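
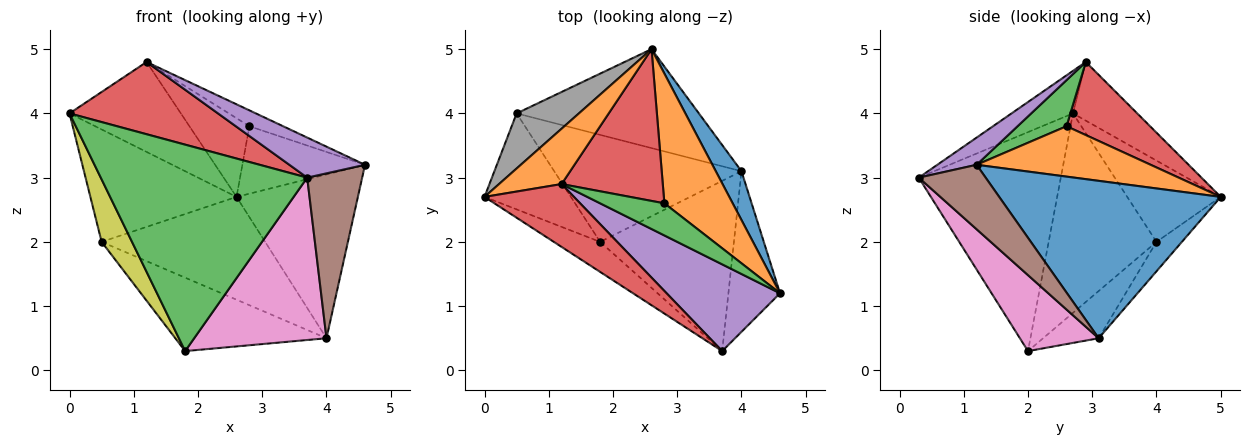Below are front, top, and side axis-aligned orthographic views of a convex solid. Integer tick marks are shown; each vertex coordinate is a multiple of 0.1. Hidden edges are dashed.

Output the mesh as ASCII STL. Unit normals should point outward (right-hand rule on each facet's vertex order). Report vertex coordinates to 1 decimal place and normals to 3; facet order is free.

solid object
 facet normal 0.868 0.476 0.142
  outer loop
   vertex 4.0 3.1 0.5
   vertex 2.6 5.0 2.7
   vertex 4.6 1.2 3.2
  endloop
 endfacet
 facet normal -0.441 0.764 0.470
  outer loop
   vertex 1.2 2.9 4.8
   vertex 2.6 5.0 2.7
   vertex 0.0 2.7 4.0
  endloop
 endfacet
 facet normal -0.563 -0.818 -0.119
  outer loop
   vertex 3.7 0.3 3.0
   vertex 0.0 2.7 4.0
   vertex 1.8 2.0 0.3
  endloop
 endfacet
 facet normal -0.298 -0.720 0.627
  outer loop
   vertex 3.7 0.3 3.0
   vertex 1.2 2.9 4.8
   vertex 0.0 2.7 4.0
  endloop
 endfacet
 facet normal 0.213 -0.410 0.887
  outer loop
   vertex 3.7 0.3 3.0
   vertex 4.6 1.2 3.2
   vertex 1.2 2.9 4.8
  endloop
 endfacet
 facet normal 0.657 -0.540 -0.526
  outer loop
   vertex 3.7 0.3 3.0
   vertex 4.0 3.1 0.5
   vertex 4.6 1.2 3.2
  endloop
 endfacet
 facet normal 0.380 -0.638 -0.669
  outer loop
   vertex 3.7 0.3 3.0
   vertex 1.8 2.0 0.3
   vertex 4.0 3.1 0.5
  endloop
 endfacet
 facet normal -0.498 0.779 0.382
  outer loop
   vertex 0.5 4.0 2.0
   vertex 0.0 2.7 4.0
   vertex 2.6 5.0 2.7
  endloop
 endfacet
 facet normal -0.888 -0.250 -0.385
  outer loop
   vertex 0.5 4.0 2.0
   vertex 1.8 2.0 0.3
   vertex 0.0 2.7 4.0
  endloop
 endfacet
 facet normal -0.111 0.716 -0.689
  outer loop
   vertex 0.5 4.0 2.0
   vertex 2.6 5.0 2.7
   vertex 4.0 3.1 0.5
  endloop
 endfacet
 facet normal -0.204 0.554 -0.807
  outer loop
   vertex 0.5 4.0 2.0
   vertex 4.0 3.1 0.5
   vertex 1.8 2.0 0.3
  endloop
 endfacet
 facet normal 0.548 0.386 0.742
  outer loop
   vertex 2.8 2.6 3.8
   vertex 4.6 1.2 3.2
   vertex 2.6 5.0 2.7
  endloop
 endfacet
 facet normal 0.541 0.373 0.754
  outer loop
   vertex 2.8 2.6 3.8
   vertex 1.2 2.9 4.8
   vertex 4.6 1.2 3.2
  endloop
 endfacet
 facet normal 0.540 0.388 0.747
  outer loop
   vertex 2.8 2.6 3.8
   vertex 2.6 5.0 2.7
   vertex 1.2 2.9 4.8
  endloop
 endfacet
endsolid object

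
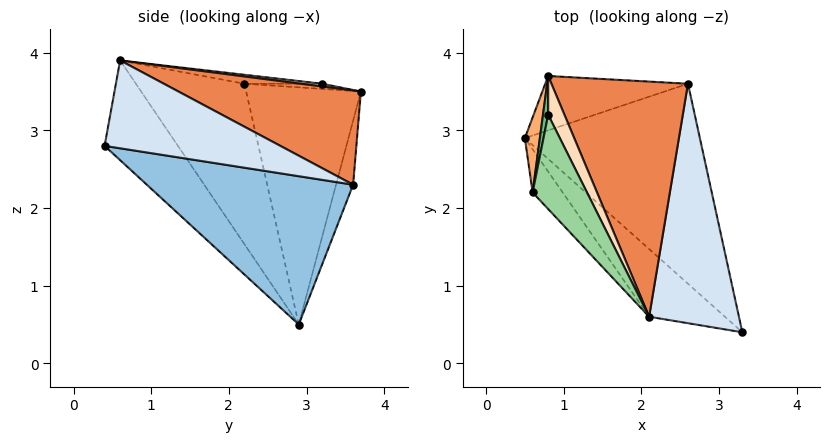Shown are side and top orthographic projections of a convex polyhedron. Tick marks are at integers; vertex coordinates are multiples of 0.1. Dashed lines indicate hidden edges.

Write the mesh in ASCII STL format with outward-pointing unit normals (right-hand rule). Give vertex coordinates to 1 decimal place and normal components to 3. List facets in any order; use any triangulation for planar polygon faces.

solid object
 facet normal -0.452 -0.823 -0.344
  outer loop
   vertex 2.1 0.6 3.9
   vertex 0.5 2.9 0.5
   vertex 3.3 0.4 2.8
  endloop
 endfacet
 facet normal 0.646 0.022 -0.763
  outer loop
   vertex 2.6 3.6 2.3
   vertex 3.3 0.4 2.8
   vertex 0.5 2.9 0.5
  endloop
 endfacet
 facet normal -0.110 0.963 -0.246
  outer loop
   vertex 2.6 3.6 2.3
   vertex 0.5 2.9 0.5
   vertex 0.8 3.7 3.5
  endloop
 endfacet
 facet normal 0.676 0.256 0.691
  outer loop
   vertex 2.6 3.6 2.3
   vertex 2.1 0.6 3.9
   vertex 3.3 0.4 2.8
  endloop
 endfacet
 facet normal 0.537 0.326 0.778
  outer loop
   vertex 2.6 3.6 2.3
   vertex 0.8 3.7 3.5
   vertex 2.1 0.6 3.9
  endloop
 endfacet
 facet normal -0.989 0.136 0.063
  outer loop
   vertex 0.6 2.2 3.6
   vertex 0.8 3.7 3.5
   vertex 0.5 2.9 0.5
  endloop
 endfacet
 facet normal -0.710 -0.691 -0.133
  outer loop
   vertex 0.6 2.2 3.6
   vertex 0.5 2.9 0.5
   vertex 2.1 0.6 3.9
  endloop
 endfacet
 facet normal 0.164 0.193 0.967
  outer loop
   vertex 0.8 3.2 3.6
   vertex 2.1 0.6 3.9
   vertex 0.8 3.7 3.5
  endloop
 endfacet
 facet normal -0.700 0.140 0.700
  outer loop
   vertex 0.8 3.2 3.6
   vertex 0.8 3.7 3.5
   vertex 0.6 2.2 3.6
  endloop
 endfacet
 facet normal -0.163 0.033 0.986
  outer loop
   vertex 0.8 3.2 3.6
   vertex 0.6 2.2 3.6
   vertex 2.1 0.6 3.9
  endloop
 endfacet
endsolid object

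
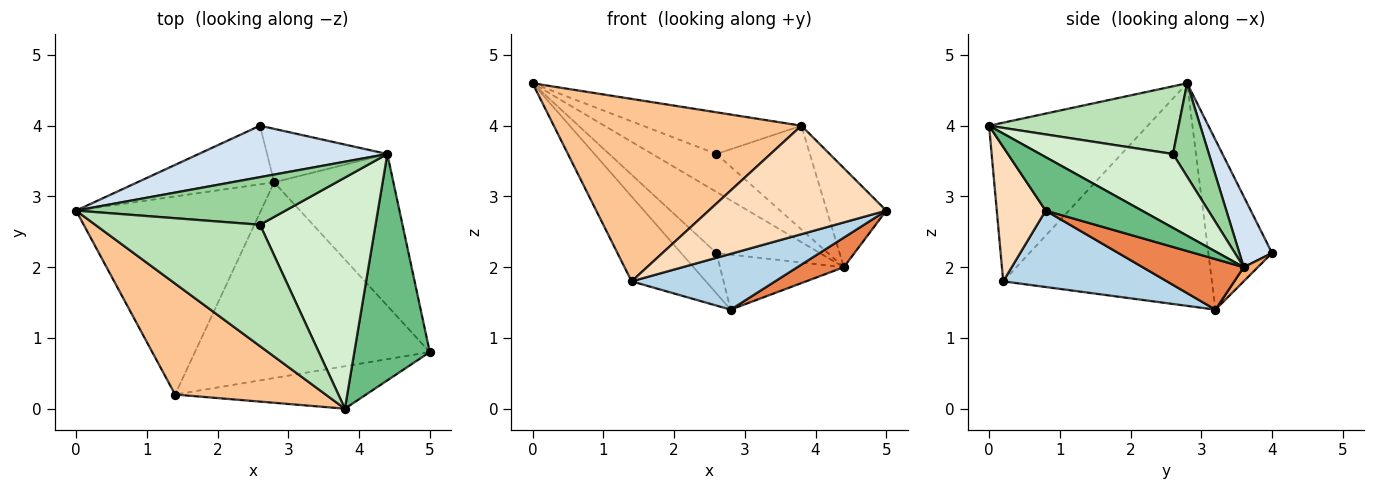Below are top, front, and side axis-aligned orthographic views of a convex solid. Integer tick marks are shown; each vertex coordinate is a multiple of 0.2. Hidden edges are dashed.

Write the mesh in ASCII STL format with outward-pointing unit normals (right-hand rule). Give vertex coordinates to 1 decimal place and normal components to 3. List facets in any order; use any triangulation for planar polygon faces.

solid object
 facet normal -0.715 0.397 -0.576
  outer loop
   vertex 2.8 3.2 1.4
   vertex 0.0 2.8 4.6
   vertex 2.6 4.0 2.2
  endloop
 endfacet
 facet normal -0.742 0.264 -0.616
  outer loop
   vertex 1.4 0.2 1.8
   vertex 0.0 2.8 4.6
   vertex 2.8 3.2 1.4
  endloop
 endfacet
 facet normal 0.299 -0.262 -0.918
  outer loop
   vertex 1.4 0.2 1.8
   vertex 2.8 3.2 1.4
   vertex 5.0 0.8 2.8
  endloop
 endfacet
 facet normal 0.235 0.744 0.626
  outer loop
   vertex 4.4 3.6 2.0
   vertex 2.6 4.0 2.2
   vertex 0.0 2.8 4.6
  endloop
 endfacet
 facet normal 0.384 -0.177 -0.906
  outer loop
   vertex 4.4 3.6 2.0
   vertex 5.0 0.8 2.8
   vertex 2.8 3.2 1.4
  endloop
 endfacet
 facet normal 0.082 0.715 -0.694
  outer loop
   vertex 4.4 3.6 2.0
   vertex 2.8 3.2 1.4
   vertex 2.6 4.0 2.2
  endloop
 endfacet
 facet normal -0.480 -0.749 0.456
  outer loop
   vertex 3.8 0.0 4.0
   vertex 0.0 2.8 4.6
   vertex 1.4 0.2 1.8
  endloop
 endfacet
 facet normal 0.248 -0.902 -0.353
  outer loop
   vertex 3.8 0.0 4.0
   vertex 1.4 0.2 1.8
   vertex 5.0 0.8 2.8
  endloop
 endfacet
 facet normal 0.544 0.336 0.769
  outer loop
   vertex 3.8 0.0 4.0
   vertex 5.0 0.8 2.8
   vertex 4.4 3.6 2.0
  endloop
 endfacet
 facet normal 0.329 0.589 0.738
  outer loop
   vertex 2.6 2.6 3.6
   vertex 4.4 3.6 2.0
   vertex 0.0 2.8 4.6
  endloop
 endfacet
 facet normal 0.362 0.303 0.881
  outer loop
   vertex 2.6 2.6 3.6
   vertex 0.0 2.8 4.6
   vertex 3.8 0.0 4.0
  endloop
 endfacet
 facet normal 0.504 0.354 0.788
  outer loop
   vertex 2.6 2.6 3.6
   vertex 3.8 0.0 4.0
   vertex 4.4 3.6 2.0
  endloop
 endfacet
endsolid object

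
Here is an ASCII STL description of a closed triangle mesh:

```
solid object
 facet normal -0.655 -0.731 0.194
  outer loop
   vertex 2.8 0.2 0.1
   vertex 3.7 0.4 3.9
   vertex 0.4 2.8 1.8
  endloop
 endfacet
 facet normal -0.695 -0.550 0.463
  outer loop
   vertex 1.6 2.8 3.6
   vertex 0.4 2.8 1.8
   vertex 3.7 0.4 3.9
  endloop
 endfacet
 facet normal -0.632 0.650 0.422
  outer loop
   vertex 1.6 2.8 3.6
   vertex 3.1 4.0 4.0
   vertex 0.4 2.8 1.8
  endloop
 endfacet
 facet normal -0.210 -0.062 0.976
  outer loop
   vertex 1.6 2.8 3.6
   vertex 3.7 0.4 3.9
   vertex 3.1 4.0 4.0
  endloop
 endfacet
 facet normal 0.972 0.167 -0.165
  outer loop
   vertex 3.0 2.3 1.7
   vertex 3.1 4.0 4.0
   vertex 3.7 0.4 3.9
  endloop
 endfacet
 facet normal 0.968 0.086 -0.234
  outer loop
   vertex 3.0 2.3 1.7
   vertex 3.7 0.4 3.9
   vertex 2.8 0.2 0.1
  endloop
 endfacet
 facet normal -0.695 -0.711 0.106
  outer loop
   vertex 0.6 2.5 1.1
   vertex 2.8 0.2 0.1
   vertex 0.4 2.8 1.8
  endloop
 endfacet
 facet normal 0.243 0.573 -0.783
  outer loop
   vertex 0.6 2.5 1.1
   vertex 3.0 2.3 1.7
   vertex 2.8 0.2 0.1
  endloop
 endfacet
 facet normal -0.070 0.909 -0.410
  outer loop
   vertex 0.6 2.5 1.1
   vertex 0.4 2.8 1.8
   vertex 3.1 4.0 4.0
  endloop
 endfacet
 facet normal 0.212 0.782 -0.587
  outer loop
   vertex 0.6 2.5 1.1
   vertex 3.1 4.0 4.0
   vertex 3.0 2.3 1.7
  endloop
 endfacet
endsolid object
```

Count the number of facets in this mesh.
10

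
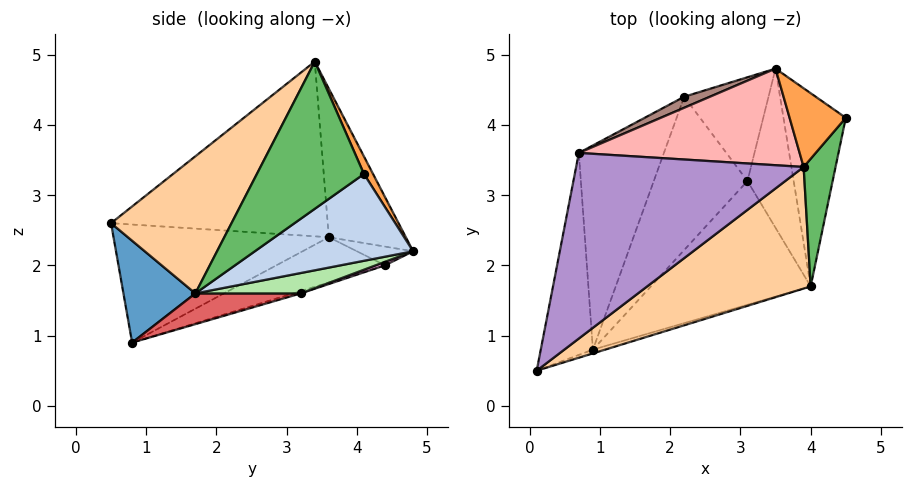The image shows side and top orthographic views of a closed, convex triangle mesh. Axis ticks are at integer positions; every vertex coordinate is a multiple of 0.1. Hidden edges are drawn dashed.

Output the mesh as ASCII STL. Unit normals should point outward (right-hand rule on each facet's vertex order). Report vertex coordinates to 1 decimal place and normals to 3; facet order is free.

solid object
 facet normal 0.286 -0.958 -0.034
  outer loop
   vertex 4.0 1.7 1.6
   vertex 0.1 0.5 2.6
   vertex 0.9 0.8 0.9
  endloop
 endfacet
 facet normal 0.789 0.237 -0.567
  outer loop
   vertex 4.0 1.7 1.6
   vertex 3.5 4.8 2.2
   vertex 4.5 4.1 3.3
  endloop
 endfacet
 facet normal 0.137 0.888 0.440
  outer loop
   vertex 3.9 3.4 4.9
   vertex 4.5 4.1 3.3
   vertex 3.5 4.8 2.2
  endloop
 endfacet
 facet normal 0.365 -0.823 0.435
  outer loop
   vertex 3.9 3.4 4.9
   vertex 0.1 0.5 2.6
   vertex 4.0 1.7 1.6
  endloop
 endfacet
 facet normal 0.921 -0.333 0.200
  outer loop
   vertex 3.9 3.4 4.9
   vertex 4.0 1.7 1.6
   vertex 4.5 4.1 3.3
  endloop
 endfacet
 facet normal 0.392 0.235 -0.889
  outer loop
   vertex 3.1 3.2 1.6
   vertex 3.5 4.8 2.2
   vertex 4.0 1.7 1.6
  endloop
 endfacet
 facet normal 0.188 0.113 -0.976
  outer loop
   vertex 3.1 3.2 1.6
   vertex 4.0 1.7 1.6
   vertex 0.9 0.8 0.9
  endloop
 endfacet
 facet normal -0.318 0.821 0.473
  outer loop
   vertex 0.7 3.6 2.4
   vertex 3.9 3.4 4.9
   vertex 3.5 4.8 2.2
  endloop
 endfacet
 facet normal -0.601 0.167 0.782
  outer loop
   vertex 0.7 3.6 2.4
   vertex 0.1 0.5 2.6
   vertex 3.9 3.4 4.9
  endloop
 endfacet
 facet normal -0.905 0.149 -0.399
  outer loop
   vertex 0.7 3.6 2.4
   vertex 0.9 0.8 0.9
   vertex 0.1 0.5 2.6
  endloop
 endfacet
 facet normal -0.325 0.833 0.447
  outer loop
   vertex 2.2 4.4 2.0
   vertex 0.7 3.6 2.4
   vertex 3.5 4.8 2.2
  endloop
 endfacet
 facet normal -0.430 0.402 -0.808
  outer loop
   vertex 2.2 4.4 2.0
   vertex 0.9 0.8 0.9
   vertex 0.7 3.6 2.4
  endloop
 endfacet
 facet normal 0.039 0.342 -0.939
  outer loop
   vertex 2.2 4.4 2.0
   vertex 3.5 4.8 2.2
   vertex 3.1 3.2 1.6
  endloop
 endfacet
 facet normal -0.024 0.300 -0.954
  outer loop
   vertex 2.2 4.4 2.0
   vertex 3.1 3.2 1.6
   vertex 0.9 0.8 0.9
  endloop
 endfacet
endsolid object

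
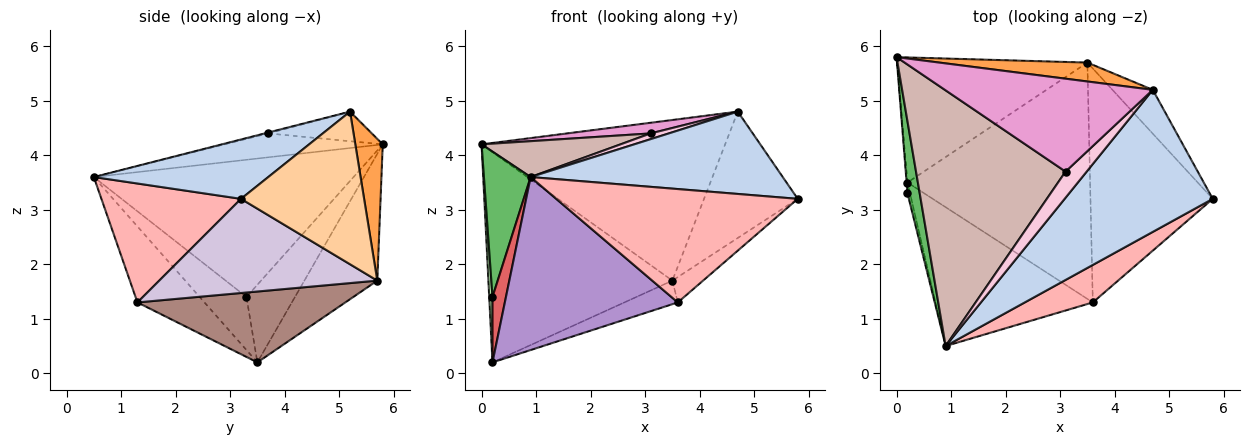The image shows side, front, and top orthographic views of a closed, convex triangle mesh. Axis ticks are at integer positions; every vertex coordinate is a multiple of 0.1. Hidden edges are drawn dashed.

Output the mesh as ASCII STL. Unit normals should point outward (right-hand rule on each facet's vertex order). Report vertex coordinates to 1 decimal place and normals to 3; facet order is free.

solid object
 facet normal -0.322 0.814 -0.484
  outer loop
   vertex 3.5 5.7 1.7
   vertex 0.2 3.5 0.2
   vertex 0.0 5.8 4.2
  endloop
 endfacet
 facet normal 0.328 -0.474 0.817
  outer loop
   vertex 4.7 5.2 4.8
   vertex 0.9 0.5 3.6
   vertex 5.8 3.2 3.2
  endloop
 endfacet
 facet normal 0.111 0.987 0.116
  outer loop
   vertex 4.7 5.2 4.8
   vertex 3.5 5.7 1.7
   vertex 0.0 5.8 4.2
  endloop
 endfacet
 facet normal 0.779 0.593 -0.206
  outer loop
   vertex 4.7 5.2 4.8
   vertex 5.8 3.2 3.2
   vertex 3.5 5.7 1.7
  endloop
 endfacet
 facet normal -0.980 -0.176 0.087
  outer loop
   vertex 0.2 3.3 1.4
   vertex 0.9 0.5 3.6
   vertex 0.0 5.8 4.2
  endloop
 endfacet
 facet normal -0.998 -0.067 -0.011
  outer loop
   vertex 0.2 3.3 1.4
   vertex 0.0 5.8 4.2
   vertex 0.2 3.5 0.2
  endloop
 endfacet
 facet normal -0.960 -0.276 -0.046
  outer loop
   vertex 0.2 3.3 1.4
   vertex 0.2 3.5 0.2
   vertex 0.9 0.5 3.6
  endloop
 endfacet
 facet normal 0.481 -0.832 0.275
  outer loop
   vertex 3.6 1.3 1.3
   vertex 5.8 3.2 3.2
   vertex 0.9 0.5 3.6
  endloop
 endfacet
 facet normal -0.289 -0.747 -0.599
  outer loop
   vertex 3.6 1.3 1.3
   vertex 0.9 0.5 3.6
   vertex 0.2 3.5 0.2
  endloop
 endfacet
 facet normal 0.608 0.086 -0.789
  outer loop
   vertex 3.6 1.3 1.3
   vertex 3.5 5.7 1.7
   vertex 5.8 3.2 3.2
  endloop
 endfacet
 facet normal 0.360 0.093 -0.928
  outer loop
   vertex 3.6 1.3 1.3
   vertex 0.2 3.5 0.2
   vertex 3.5 5.7 1.7
  endloop
 endfacet
 facet normal -0.156 -0.137 0.978
  outer loop
   vertex 3.1 3.7 4.4
   vertex 0.0 5.8 4.2
   vertex 0.9 0.5 3.6
  endloop
 endfacet
 facet normal -0.140 -0.113 0.984
  outer loop
   vertex 3.1 3.7 4.4
   vertex 4.7 5.2 4.8
   vertex 0.0 5.8 4.2
  endloop
 endfacet
 facet normal -0.043 -0.214 0.976
  outer loop
   vertex 3.1 3.7 4.4
   vertex 0.9 0.5 3.6
   vertex 4.7 5.2 4.8
  endloop
 endfacet
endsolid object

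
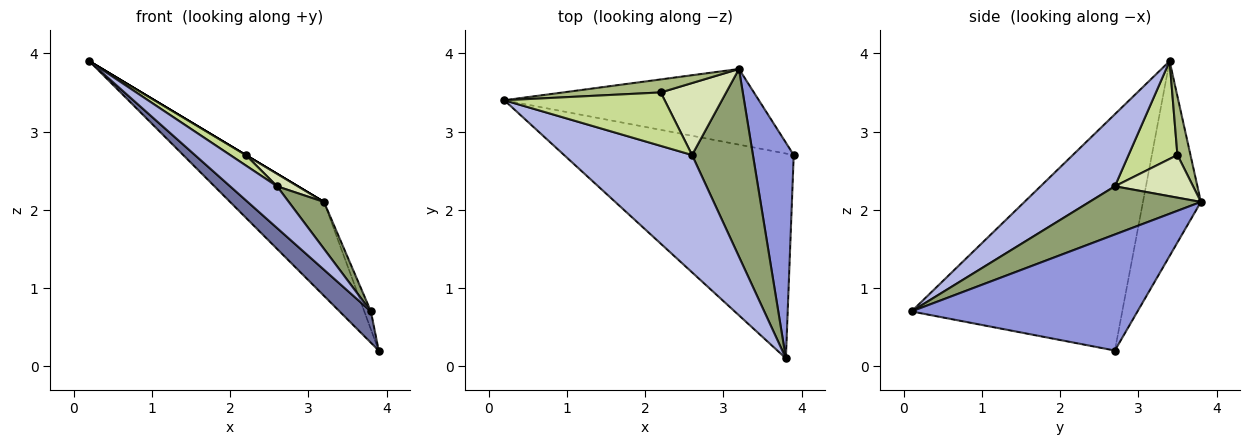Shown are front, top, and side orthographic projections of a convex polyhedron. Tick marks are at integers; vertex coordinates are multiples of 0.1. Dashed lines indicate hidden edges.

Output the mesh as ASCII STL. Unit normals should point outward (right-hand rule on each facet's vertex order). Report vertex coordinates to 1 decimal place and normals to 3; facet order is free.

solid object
 facet normal -0.713 -0.106 -0.693
  outer loop
   vertex 3.8 0.1 0.7
   vertex 0.2 3.4 3.9
   vertex 3.9 2.7 0.2
  endloop
 endfacet
 facet normal -0.433 0.702 -0.566
  outer loop
   vertex 3.2 3.8 2.1
   vertex 3.9 2.7 0.2
   vertex 0.2 3.4 3.9
  endloop
 endfacet
 facet normal 0.943 0.027 0.332
  outer loop
   vertex 3.2 3.8 2.1
   vertex 3.8 0.1 0.7
   vertex 3.9 2.7 0.2
  endloop
 endfacet
 facet normal 0.469 -0.296 0.832
  outer loop
   vertex 2.6 2.7 2.3
   vertex 0.2 3.4 3.9
   vertex 3.8 0.1 0.7
  endloop
 endfacet
 facet normal 0.609 -0.192 0.769
  outer loop
   vertex 2.6 2.7 2.3
   vertex 3.8 0.1 0.7
   vertex 3.2 3.8 2.1
  endloop
 endfacet
 facet normal 0.514 0.000 0.857
  outer loop
   vertex 2.2 3.5 2.7
   vertex 3.2 3.8 2.1
   vertex 0.2 3.4 3.9
  endloop
 endfacet
 facet normal 0.514 -0.164 0.842
  outer loop
   vertex 2.2 3.5 2.7
   vertex 0.2 3.4 3.9
   vertex 2.6 2.7 2.3
  endloop
 endfacet
 facet normal 0.541 -0.144 0.829
  outer loop
   vertex 2.2 3.5 2.7
   vertex 2.6 2.7 2.3
   vertex 3.2 3.8 2.1
  endloop
 endfacet
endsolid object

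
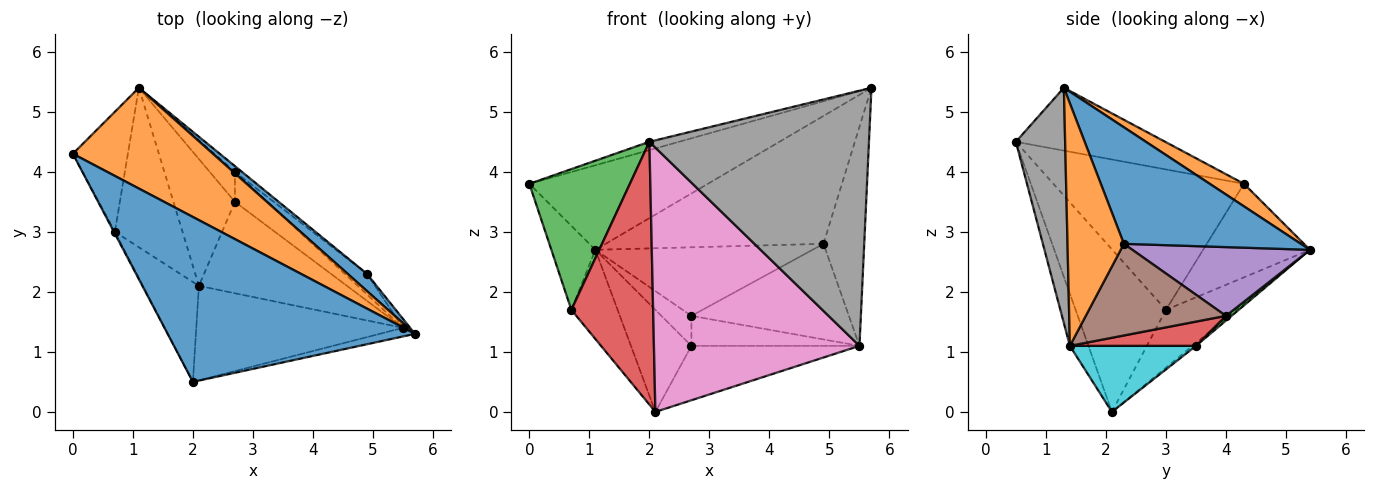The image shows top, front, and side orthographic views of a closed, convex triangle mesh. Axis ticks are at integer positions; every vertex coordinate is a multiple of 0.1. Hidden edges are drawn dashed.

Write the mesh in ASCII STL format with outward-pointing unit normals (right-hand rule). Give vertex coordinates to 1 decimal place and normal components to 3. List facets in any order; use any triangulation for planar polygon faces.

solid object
 facet normal -0.246 0.049 0.968
  outer loop
   vertex 2.0 0.5 4.5
   vertex 5.7 1.3 5.4
   vertex 0.0 4.3 3.8
  endloop
 endfacet
 facet normal 0.122 0.638 0.760
  outer loop
   vertex 1.1 5.4 2.7
   vertex 0.0 4.3 3.8
   vertex 5.7 1.3 5.4
  endloop
 endfacet
 facet normal -0.884 -0.467 -0.006
  outer loop
   vertex 0.7 3.0 1.7
   vertex 2.0 0.5 4.5
   vertex 0.0 4.3 3.8
  endloop
 endfacet
 facet normal -0.718 -0.650 -0.247
  outer loop
   vertex 0.7 3.0 1.7
   vertex 2.1 2.1 0.0
   vertex 2.0 0.5 4.5
  endloop
 endfacet
 facet normal -0.812 0.334 -0.478
  outer loop
   vertex 0.7 3.0 1.7
   vertex 0.0 4.3 3.8
   vertex 1.1 5.4 2.7
  endloop
 endfacet
 facet normal -0.598 0.391 -0.700
  outer loop
   vertex 0.7 3.0 1.7
   vertex 1.1 5.4 2.7
   vertex 2.1 2.1 0.0
  endloop
 endfacet
 facet normal -0.085 -0.938 -0.335
  outer loop
   vertex 5.5 1.4 1.1
   vertex 2.0 0.5 4.5
   vertex 2.1 2.1 0.0
  endloop
 endfacet
 facet normal 0.219 -0.975 -0.033
  outer loop
   vertex 5.5 1.4 1.1
   vertex 5.7 1.3 5.4
   vertex 2.0 0.5 4.5
  endloop
 endfacet
 facet normal -0.035 0.627 -0.779
  outer loop
   vertex 2.7 3.5 1.1
   vertex 2.1 2.1 0.0
   vertex 1.1 5.4 2.7
  endloop
 endfacet
 facet normal 0.358 0.477 -0.803
  outer loop
   vertex 2.7 3.5 1.1
   vertex 5.5 1.4 1.1
   vertex 2.1 2.1 0.0
  endloop
 endfacet
 facet normal 0.627 0.772 0.104
  outer loop
   vertex 4.9 2.3 2.8
   vertex 1.1 5.4 2.7
   vertex 5.7 1.3 5.4
  endloop
 endfacet
 facet normal 0.810 0.586 -0.024
  outer loop
   vertex 4.9 2.3 2.8
   vertex 5.7 1.3 5.4
   vertex 5.5 1.4 1.1
  endloop
 endfacet
 facet normal 0.131 0.701 -0.701
  outer loop
   vertex 2.7 4.0 1.6
   vertex 2.7 3.5 1.1
   vertex 1.1 5.4 2.7
  endloop
 endfacet
 facet normal 0.469 0.625 -0.625
  outer loop
   vertex 2.7 4.0 1.6
   vertex 5.5 1.4 1.1
   vertex 2.7 3.5 1.1
  endloop
 endfacet
 facet normal 0.632 0.772 -0.064
  outer loop
   vertex 2.7 4.0 1.6
   vertex 1.1 5.4 2.7
   vertex 4.9 2.3 2.8
  endloop
 endfacet
 facet normal 0.656 0.737 -0.159
  outer loop
   vertex 2.7 4.0 1.6
   vertex 4.9 2.3 2.8
   vertex 5.5 1.4 1.1
  endloop
 endfacet
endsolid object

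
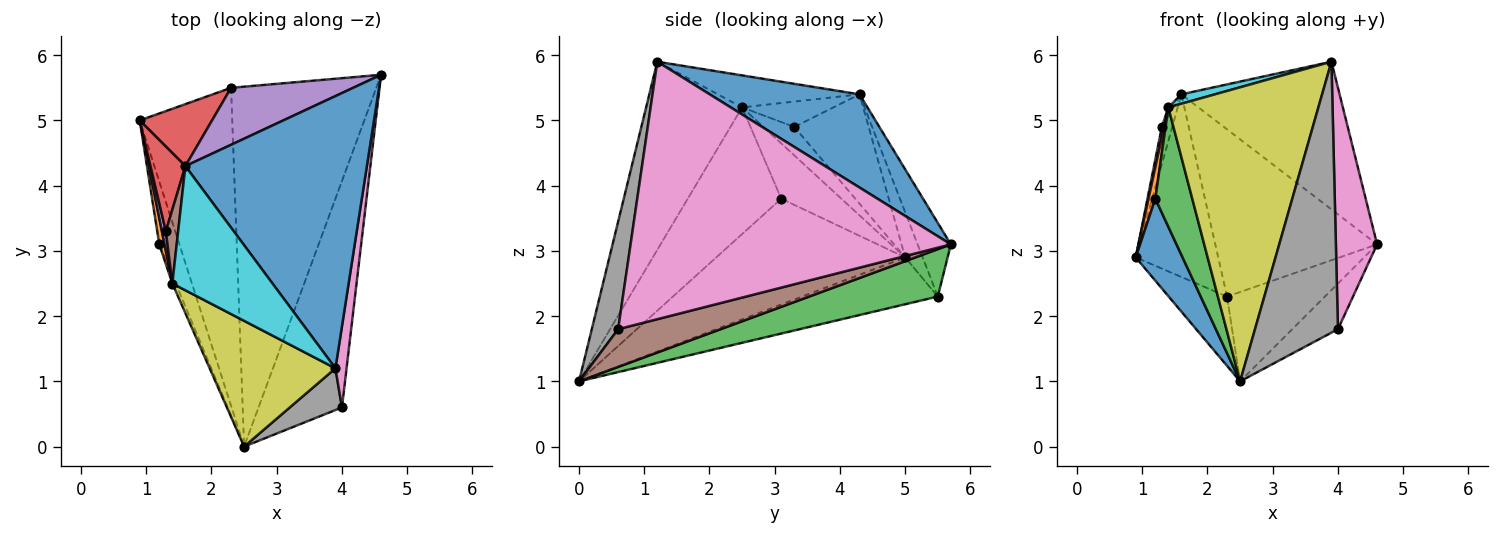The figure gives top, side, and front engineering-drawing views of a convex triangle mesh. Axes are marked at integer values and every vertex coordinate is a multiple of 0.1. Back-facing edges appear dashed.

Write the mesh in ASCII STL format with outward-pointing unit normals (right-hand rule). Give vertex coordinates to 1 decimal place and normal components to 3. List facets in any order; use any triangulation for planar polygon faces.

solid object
 facet normal 0.411 0.435 0.801
  outer loop
   vertex 1.6 4.3 5.4
   vertex 3.9 1.2 5.9
   vertex 4.6 5.7 3.1
  endloop
 endfacet
 facet normal -0.443 0.191 -0.876
  outer loop
   vertex 2.3 5.5 2.3
   vertex 2.5 0.0 1.0
   vertex 0.9 5.0 2.9
  endloop
 endfacet
 facet normal 0.302 0.230 -0.925
  outer loop
   vertex 2.3 5.5 2.3
   vertex 4.6 5.7 3.1
   vertex 2.5 0.0 1.0
  endloop
 endfacet
 facet normal -0.197 0.928 0.315
  outer loop
   vertex 2.3 5.5 2.3
   vertex 0.9 5.0 2.9
   vertex 1.6 4.3 5.4
  endloop
 endfacet
 facet normal -0.191 0.929 0.317
  outer loop
   vertex 2.3 5.5 2.3
   vertex 1.6 4.3 5.4
   vertex 4.6 5.7 3.1
  endloop
 endfacet
 facet normal 0.406 0.181 -0.896
  outer loop
   vertex 4.0 0.6 1.8
   vertex 2.5 0.0 1.0
   vertex 4.6 5.7 3.1
  endloop
 endfacet
 facet normal 0.991 -0.127 0.043
  outer loop
   vertex 4.0 0.6 1.8
   vertex 4.6 5.7 3.1
   vertex 3.9 1.2 5.9
  endloop
 endfacet
 facet normal 0.300 -0.943 0.145
  outer loop
   vertex 4.0 0.6 1.8
   vertex 3.9 1.2 5.9
   vertex 2.5 0.0 1.0
  endloop
 endfacet
 facet normal -0.507 -0.793 0.339
  outer loop
   vertex 1.4 2.5 5.2
   vertex 2.5 0.0 1.0
   vertex 3.9 1.2 5.9
  endloop
 endfacet
 facet normal -0.303 -0.072 0.950
  outer loop
   vertex 1.4 2.5 5.2
   vertex 3.9 1.2 5.9
   vertex 1.6 4.3 5.4
  endloop
 endfacet
 facet normal -0.955 -0.237 -0.181
  outer loop
   vertex 1.2 3.1 3.8
   vertex 0.9 5.0 2.9
   vertex 2.5 0.0 1.0
  endloop
 endfacet
 facet normal -0.989 -0.112 0.093
  outer loop
   vertex 1.2 3.1 3.8
   vertex 1.4 2.5 5.2
   vertex 0.9 5.0 2.9
  endloop
 endfacet
 facet normal -0.930 -0.368 -0.025
  outer loop
   vertex 1.2 3.1 3.8
   vertex 2.5 0.0 1.0
   vertex 1.4 2.5 5.2
  endloop
 endfacet
 facet normal -0.944 0.133 0.301
  outer loop
   vertex 1.3 3.3 4.9
   vertex 1.6 4.3 5.4
   vertex 0.9 5.0 2.9
  endloop
 endfacet
 facet normal -0.988 -0.073 0.136
  outer loop
   vertex 1.3 3.3 4.9
   vertex 0.9 5.0 2.9
   vertex 1.4 2.5 5.2
  endloop
 endfacet
 facet normal -0.898 0.051 0.436
  outer loop
   vertex 1.3 3.3 4.9
   vertex 1.4 2.5 5.2
   vertex 1.6 4.3 5.4
  endloop
 endfacet
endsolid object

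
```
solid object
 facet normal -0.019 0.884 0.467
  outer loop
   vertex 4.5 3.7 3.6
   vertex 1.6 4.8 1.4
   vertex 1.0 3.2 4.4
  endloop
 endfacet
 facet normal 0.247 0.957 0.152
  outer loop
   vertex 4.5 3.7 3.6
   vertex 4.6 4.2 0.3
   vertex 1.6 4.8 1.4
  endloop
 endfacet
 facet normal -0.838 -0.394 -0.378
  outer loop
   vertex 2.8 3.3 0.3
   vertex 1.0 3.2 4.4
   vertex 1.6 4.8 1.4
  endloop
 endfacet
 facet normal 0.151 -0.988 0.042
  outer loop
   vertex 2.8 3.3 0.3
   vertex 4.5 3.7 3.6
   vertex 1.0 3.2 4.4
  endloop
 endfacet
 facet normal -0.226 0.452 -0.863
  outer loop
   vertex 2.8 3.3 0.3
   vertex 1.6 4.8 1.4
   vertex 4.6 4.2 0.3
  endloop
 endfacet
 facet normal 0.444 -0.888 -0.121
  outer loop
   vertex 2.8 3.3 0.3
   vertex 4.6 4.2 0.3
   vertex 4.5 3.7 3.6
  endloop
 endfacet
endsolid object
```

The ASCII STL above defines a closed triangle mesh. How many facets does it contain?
6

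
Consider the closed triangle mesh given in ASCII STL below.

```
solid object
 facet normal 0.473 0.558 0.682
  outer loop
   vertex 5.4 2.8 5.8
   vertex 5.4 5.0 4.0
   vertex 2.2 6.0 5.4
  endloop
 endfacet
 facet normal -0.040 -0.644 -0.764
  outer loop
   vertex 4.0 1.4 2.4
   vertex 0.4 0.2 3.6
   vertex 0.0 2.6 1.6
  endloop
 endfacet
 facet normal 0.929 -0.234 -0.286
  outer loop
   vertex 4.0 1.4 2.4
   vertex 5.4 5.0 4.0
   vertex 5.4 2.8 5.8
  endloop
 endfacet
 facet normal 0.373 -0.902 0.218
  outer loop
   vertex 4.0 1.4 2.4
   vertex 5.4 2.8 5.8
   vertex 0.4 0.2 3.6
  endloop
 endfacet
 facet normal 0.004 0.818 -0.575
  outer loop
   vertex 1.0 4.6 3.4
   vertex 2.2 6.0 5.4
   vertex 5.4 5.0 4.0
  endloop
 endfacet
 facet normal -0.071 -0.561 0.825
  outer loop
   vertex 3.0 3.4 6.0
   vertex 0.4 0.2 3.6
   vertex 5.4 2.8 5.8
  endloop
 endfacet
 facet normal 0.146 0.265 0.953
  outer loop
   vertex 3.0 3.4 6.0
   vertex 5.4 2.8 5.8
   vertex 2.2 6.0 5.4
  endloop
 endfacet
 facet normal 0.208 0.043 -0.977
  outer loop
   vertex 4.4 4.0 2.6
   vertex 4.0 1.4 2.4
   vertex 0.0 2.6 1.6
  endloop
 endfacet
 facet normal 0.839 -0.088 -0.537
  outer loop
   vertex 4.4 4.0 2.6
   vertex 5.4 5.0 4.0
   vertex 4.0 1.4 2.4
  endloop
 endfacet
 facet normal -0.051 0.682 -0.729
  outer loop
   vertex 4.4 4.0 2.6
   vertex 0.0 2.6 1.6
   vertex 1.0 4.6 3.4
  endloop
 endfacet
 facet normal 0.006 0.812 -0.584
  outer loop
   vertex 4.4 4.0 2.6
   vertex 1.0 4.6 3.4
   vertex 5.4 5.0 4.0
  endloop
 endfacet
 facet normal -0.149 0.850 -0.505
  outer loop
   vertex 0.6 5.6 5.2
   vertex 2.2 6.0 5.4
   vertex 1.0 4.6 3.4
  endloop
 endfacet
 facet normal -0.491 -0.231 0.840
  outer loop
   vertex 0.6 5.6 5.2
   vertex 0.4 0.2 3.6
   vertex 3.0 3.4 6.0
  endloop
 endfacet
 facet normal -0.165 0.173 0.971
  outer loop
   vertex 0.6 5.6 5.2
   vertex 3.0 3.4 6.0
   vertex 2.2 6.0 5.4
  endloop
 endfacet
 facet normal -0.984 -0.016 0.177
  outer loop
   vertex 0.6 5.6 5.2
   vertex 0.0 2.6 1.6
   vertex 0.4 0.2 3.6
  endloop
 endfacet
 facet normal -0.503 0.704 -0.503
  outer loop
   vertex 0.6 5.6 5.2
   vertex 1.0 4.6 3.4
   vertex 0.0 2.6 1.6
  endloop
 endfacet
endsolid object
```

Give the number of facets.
16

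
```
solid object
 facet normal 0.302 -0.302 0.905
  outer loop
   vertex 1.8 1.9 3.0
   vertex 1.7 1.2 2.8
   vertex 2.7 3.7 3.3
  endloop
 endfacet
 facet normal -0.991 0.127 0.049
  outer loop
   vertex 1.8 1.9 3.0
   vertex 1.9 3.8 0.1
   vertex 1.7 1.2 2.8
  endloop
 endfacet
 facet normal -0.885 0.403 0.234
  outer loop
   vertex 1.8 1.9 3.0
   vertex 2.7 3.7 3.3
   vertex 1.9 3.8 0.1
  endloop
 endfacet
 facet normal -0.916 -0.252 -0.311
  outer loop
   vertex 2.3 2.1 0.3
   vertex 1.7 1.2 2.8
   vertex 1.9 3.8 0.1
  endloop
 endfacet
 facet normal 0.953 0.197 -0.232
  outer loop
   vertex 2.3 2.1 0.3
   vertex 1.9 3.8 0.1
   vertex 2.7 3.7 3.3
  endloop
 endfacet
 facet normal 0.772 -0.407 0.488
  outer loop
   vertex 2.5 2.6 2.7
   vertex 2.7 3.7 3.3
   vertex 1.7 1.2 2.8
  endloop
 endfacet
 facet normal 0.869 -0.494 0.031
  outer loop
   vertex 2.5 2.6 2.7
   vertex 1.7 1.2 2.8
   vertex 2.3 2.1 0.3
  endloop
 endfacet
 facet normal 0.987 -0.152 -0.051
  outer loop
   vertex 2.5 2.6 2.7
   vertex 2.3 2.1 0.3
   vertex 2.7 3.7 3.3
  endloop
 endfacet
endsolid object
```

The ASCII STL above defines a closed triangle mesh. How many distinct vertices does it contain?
6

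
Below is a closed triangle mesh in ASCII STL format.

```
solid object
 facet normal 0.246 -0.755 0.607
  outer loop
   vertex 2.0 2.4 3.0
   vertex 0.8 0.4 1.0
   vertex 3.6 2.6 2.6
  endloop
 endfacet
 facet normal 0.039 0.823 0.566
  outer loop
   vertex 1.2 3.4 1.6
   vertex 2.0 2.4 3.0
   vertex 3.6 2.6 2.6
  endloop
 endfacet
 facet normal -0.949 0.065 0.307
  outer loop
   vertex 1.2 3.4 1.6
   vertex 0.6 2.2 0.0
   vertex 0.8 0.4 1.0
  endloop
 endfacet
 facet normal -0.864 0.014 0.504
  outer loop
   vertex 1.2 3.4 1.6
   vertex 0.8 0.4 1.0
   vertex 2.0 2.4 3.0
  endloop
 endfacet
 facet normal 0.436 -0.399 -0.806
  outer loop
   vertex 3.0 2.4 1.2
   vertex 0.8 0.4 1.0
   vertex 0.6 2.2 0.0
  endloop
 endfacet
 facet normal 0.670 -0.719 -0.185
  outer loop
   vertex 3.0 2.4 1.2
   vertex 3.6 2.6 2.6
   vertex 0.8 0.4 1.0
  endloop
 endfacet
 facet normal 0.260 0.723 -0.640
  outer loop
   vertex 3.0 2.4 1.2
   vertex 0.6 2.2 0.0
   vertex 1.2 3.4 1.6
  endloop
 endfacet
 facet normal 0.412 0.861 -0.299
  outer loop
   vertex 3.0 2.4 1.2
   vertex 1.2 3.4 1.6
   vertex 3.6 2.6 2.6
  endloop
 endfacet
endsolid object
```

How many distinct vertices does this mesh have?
6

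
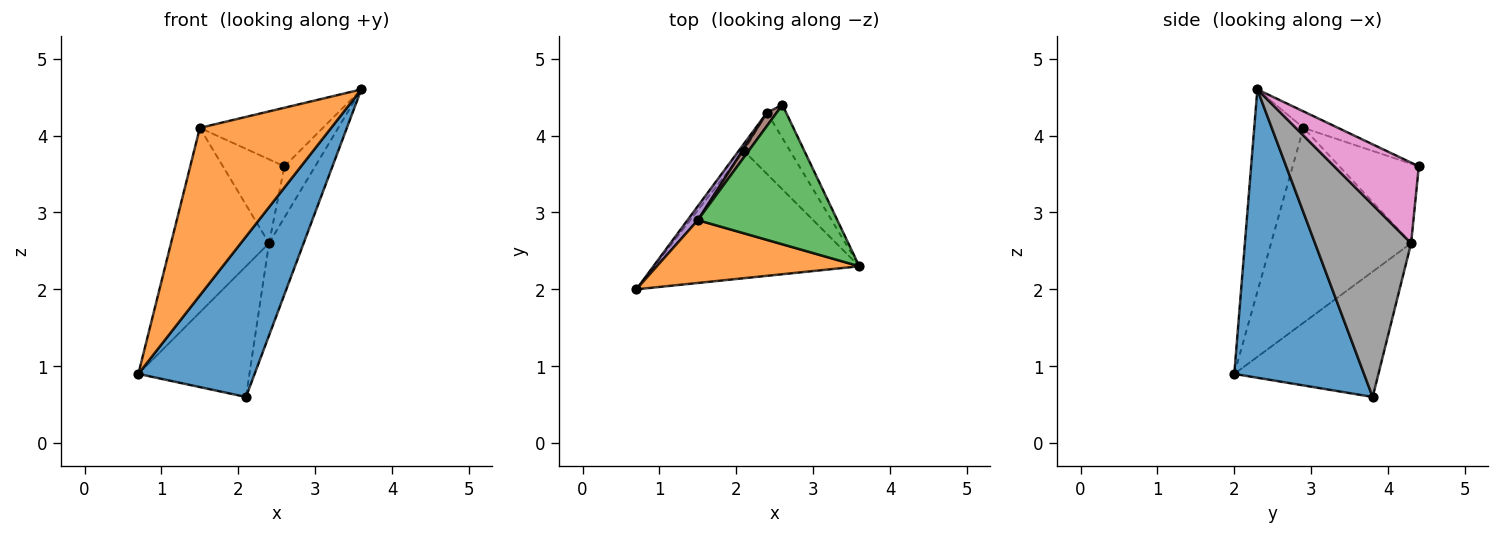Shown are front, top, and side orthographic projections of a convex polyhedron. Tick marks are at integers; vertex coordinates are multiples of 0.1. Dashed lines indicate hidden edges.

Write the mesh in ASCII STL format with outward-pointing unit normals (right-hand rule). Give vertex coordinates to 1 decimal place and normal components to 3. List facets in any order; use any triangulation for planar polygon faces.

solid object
 facet normal 0.658 -0.590 -0.468
  outer loop
   vertex 2.1 3.8 0.6
   vertex 3.6 2.3 4.6
   vertex 0.7 2.0 0.9
  endloop
 endfacet
 facet normal -0.331 -0.883 0.331
  outer loop
   vertex 1.5 2.9 4.1
   vertex 0.7 2.0 0.9
   vertex 3.6 2.3 4.6
  endloop
 endfacet
 facet normal -0.108 0.385 0.917
  outer loop
   vertex 1.5 2.9 4.1
   vertex 3.6 2.3 4.6
   vertex 2.6 4.4 3.6
  endloop
 endfacet
 facet normal -0.792 0.610 -0.034
  outer loop
   vertex 2.4 4.3 2.6
   vertex 2.1 3.8 0.6
   vertex 0.7 2.0 0.9
  endloop
 endfacet
 facet normal -0.819 0.573 0.044
  outer loop
   vertex 2.4 4.3 2.6
   vertex 0.7 2.0 0.9
   vertex 1.5 2.9 4.1
  endloop
 endfacet
 facet normal -0.787 0.609 0.096
  outer loop
   vertex 2.4 4.3 2.6
   vertex 1.5 2.9 4.1
   vertex 2.6 4.4 3.6
  endloop
 endfacet
 facet normal 0.917 0.334 -0.217
  outer loop
   vertex 2.4 4.3 2.6
   vertex 2.6 4.4 3.6
   vertex 3.6 2.3 4.6
  endloop
 endfacet
 facet normal 0.918 0.330 -0.220
  outer loop
   vertex 2.4 4.3 2.6
   vertex 3.6 2.3 4.6
   vertex 2.1 3.8 0.6
  endloop
 endfacet
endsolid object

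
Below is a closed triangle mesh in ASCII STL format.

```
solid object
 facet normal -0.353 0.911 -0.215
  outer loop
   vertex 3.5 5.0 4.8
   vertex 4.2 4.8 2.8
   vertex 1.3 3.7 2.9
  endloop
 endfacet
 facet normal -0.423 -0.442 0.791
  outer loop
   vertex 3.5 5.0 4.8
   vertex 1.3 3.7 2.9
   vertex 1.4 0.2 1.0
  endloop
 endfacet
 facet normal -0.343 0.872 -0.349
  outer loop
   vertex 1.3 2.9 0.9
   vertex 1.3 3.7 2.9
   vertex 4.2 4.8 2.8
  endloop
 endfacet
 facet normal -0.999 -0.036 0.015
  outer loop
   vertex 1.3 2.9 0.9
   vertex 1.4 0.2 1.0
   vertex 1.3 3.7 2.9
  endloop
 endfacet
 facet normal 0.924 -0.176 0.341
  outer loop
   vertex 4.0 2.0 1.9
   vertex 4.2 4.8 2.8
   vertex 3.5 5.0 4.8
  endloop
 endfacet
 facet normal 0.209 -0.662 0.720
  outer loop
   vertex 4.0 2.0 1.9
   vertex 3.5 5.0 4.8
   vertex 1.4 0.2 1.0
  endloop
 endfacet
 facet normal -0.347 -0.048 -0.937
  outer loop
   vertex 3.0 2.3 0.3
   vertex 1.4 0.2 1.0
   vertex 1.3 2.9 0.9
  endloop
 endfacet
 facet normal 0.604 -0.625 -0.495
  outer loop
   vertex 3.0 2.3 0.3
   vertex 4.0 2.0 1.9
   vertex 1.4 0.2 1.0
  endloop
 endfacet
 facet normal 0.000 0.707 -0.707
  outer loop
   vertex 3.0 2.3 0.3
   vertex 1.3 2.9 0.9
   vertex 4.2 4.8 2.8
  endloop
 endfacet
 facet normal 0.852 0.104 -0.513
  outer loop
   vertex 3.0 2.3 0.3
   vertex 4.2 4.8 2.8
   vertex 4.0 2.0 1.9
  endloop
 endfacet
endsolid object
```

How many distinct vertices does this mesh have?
7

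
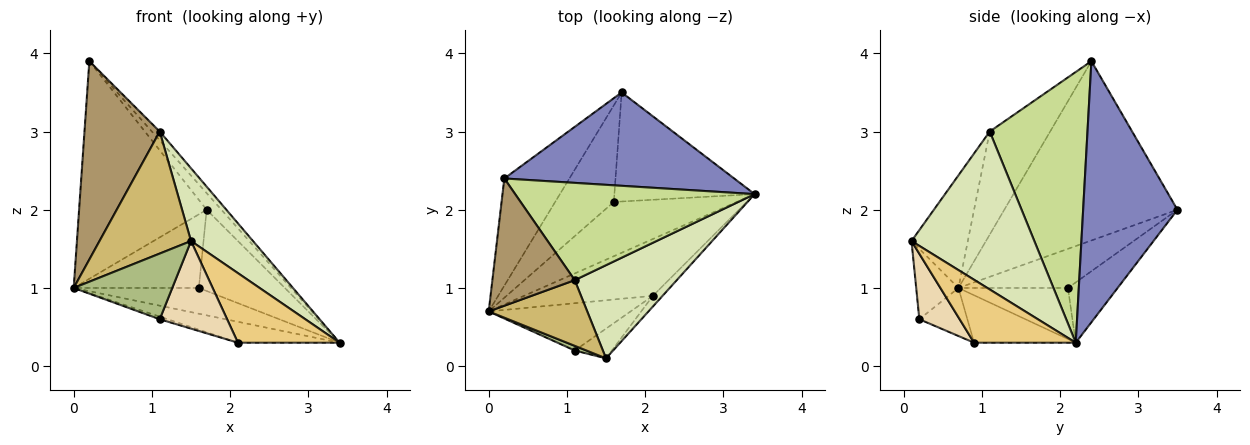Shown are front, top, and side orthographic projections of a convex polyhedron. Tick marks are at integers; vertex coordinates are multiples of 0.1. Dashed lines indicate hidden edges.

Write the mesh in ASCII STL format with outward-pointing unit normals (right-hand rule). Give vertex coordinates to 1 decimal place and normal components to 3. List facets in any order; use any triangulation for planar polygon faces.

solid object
 facet normal -0.773 0.569 -0.280
  outer loop
   vertex 0.2 2.4 3.9
   vertex 1.7 3.5 2.0
   vertex 0.0 0.7 1.0
  endloop
 endfacet
 facet normal 0.746 0.117 0.656
  outer loop
   vertex 0.2 2.4 3.9
   vertex 3.4 2.2 0.3
   vertex 1.7 3.5 2.0
  endloop
 endfacet
 facet normal -0.351 0.401 -0.846
  outer loop
   vertex 1.6 2.1 1.0
   vertex 3.4 2.2 0.3
   vertex 0.0 0.7 1.0
  endloop
 endfacet
 facet normal -0.468 0.535 -0.703
  outer loop
   vertex 1.6 2.1 1.0
   vertex 0.0 0.7 1.0
   vertex 1.7 3.5 2.0
  endloop
 endfacet
 facet normal -0.326 0.565 -0.758
  outer loop
   vertex 1.6 2.1 1.0
   vertex 1.7 3.5 2.0
   vertex 3.4 2.2 0.3
  endloop
 endfacet
 facet normal -0.393 -0.917 0.066
  outer loop
   vertex 1.1 0.2 0.6
   vertex 1.5 0.1 1.6
   vertex 0.0 0.7 1.0
  endloop
 endfacet
 facet normal 0.748 0.060 0.661
  outer loop
   vertex 1.1 1.1 3.0
   vertex 3.4 2.2 0.3
   vertex 0.2 2.4 3.9
  endloop
 endfacet
 facet normal 0.773 -0.390 0.500
  outer loop
   vertex 1.1 1.1 3.0
   vertex 1.5 0.1 1.6
   vertex 3.4 2.2 0.3
  endloop
 endfacet
 facet normal -0.560 -0.697 0.447
  outer loop
   vertex 1.1 1.1 3.0
   vertex 0.2 2.4 3.9
   vertex 0.0 0.7 1.0
  endloop
 endfacet
 facet normal -0.476 -0.774 0.417
  outer loop
   vertex 1.1 1.1 3.0
   vertex 0.0 0.7 1.0
   vertex 1.5 0.1 1.6
  endloop
 endfacet
 facet normal 0.703 -0.703 -0.108
  outer loop
   vertex 2.1 0.9 0.3
   vertex 3.4 2.2 0.3
   vertex 1.5 0.1 1.6
  endloop
 endfacet
 facet normal 0.493 -0.824 -0.280
  outer loop
   vertex 2.1 0.9 0.3
   vertex 1.5 0.1 1.6
   vertex 1.1 0.2 0.6
  endloop
 endfacet
 facet normal -0.327 0.327 -0.887
  outer loop
   vertex 2.1 0.9 0.3
   vertex 0.0 0.7 1.0
   vertex 3.4 2.2 0.3
  endloop
 endfacet
 facet normal -0.320 0.052 -0.946
  outer loop
   vertex 2.1 0.9 0.3
   vertex 1.1 0.2 0.6
   vertex 0.0 0.7 1.0
  endloop
 endfacet
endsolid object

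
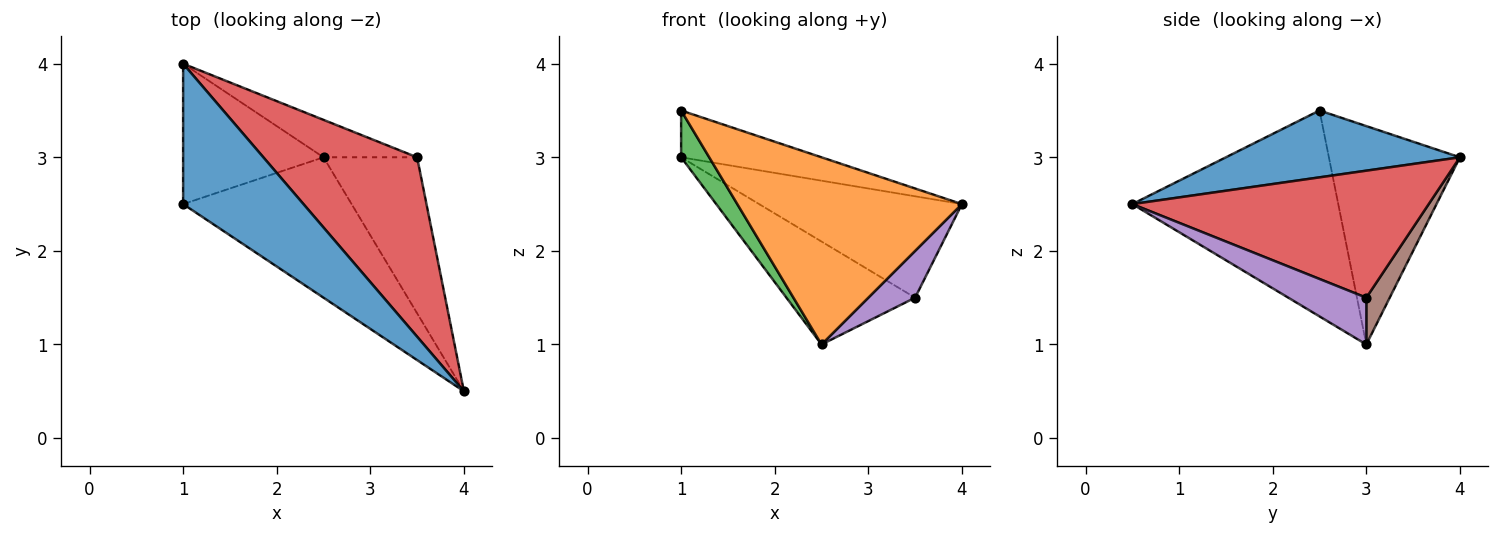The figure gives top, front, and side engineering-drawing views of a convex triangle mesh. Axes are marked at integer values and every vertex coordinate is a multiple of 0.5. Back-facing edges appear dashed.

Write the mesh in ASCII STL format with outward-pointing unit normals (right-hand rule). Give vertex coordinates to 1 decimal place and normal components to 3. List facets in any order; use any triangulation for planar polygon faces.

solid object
 facet normal 0.466 0.280 0.839
  outer loop
   vertex 1.0 4.0 3.0
   vertex 1.0 2.5 3.5
   vertex 4.0 0.5 2.5
  endloop
 endfacet
 facet normal -0.591 -0.645 -0.484
  outer loop
   vertex 2.5 3.0 1.0
   vertex 4.0 0.5 2.5
   vertex 1.0 2.5 3.5
  endloop
 endfacet
 facet normal -0.828 -0.177 -0.532
  outer loop
   vertex 2.5 3.0 1.0
   vertex 1.0 2.5 3.5
   vertex 1.0 4.0 3.0
  endloop
 endfacet
 facet normal 0.584 0.399 0.707
  outer loop
   vertex 3.5 3.0 1.5
   vertex 1.0 4.0 3.0
   vertex 4.0 0.5 2.5
  endloop
 endfacet
 facet normal 0.432 -0.259 -0.864
  outer loop
   vertex 3.5 3.0 1.5
   vertex 4.0 0.5 2.5
   vertex 2.5 3.0 1.0
  endloop
 endfacet
 facet normal 0.168 0.926 -0.337
  outer loop
   vertex 3.5 3.0 1.5
   vertex 2.5 3.0 1.0
   vertex 1.0 4.0 3.0
  endloop
 endfacet
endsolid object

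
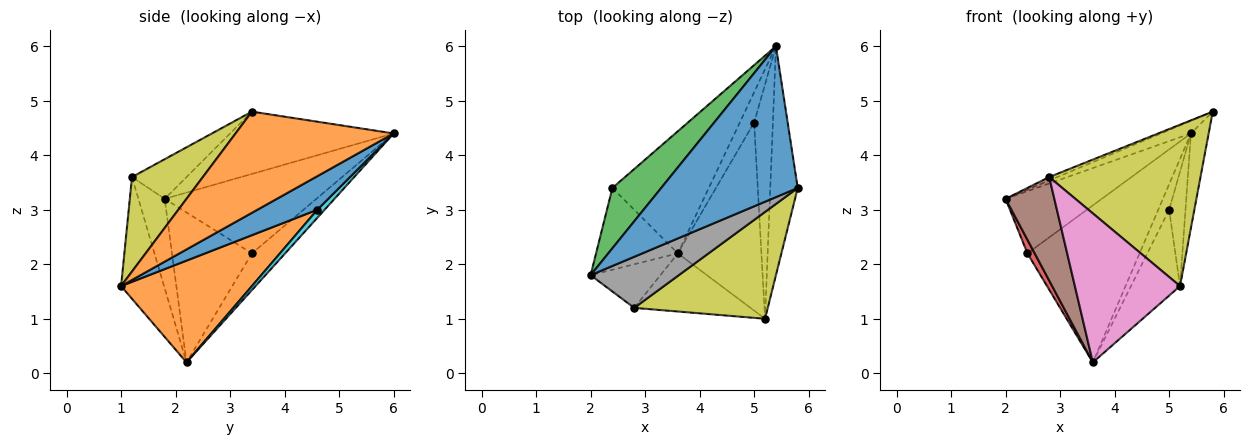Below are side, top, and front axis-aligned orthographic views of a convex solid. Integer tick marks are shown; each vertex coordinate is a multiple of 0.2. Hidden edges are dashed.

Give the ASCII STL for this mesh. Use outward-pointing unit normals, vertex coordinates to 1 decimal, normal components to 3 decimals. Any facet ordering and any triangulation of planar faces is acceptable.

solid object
 facet normal -0.414 0.076 0.907
  outer loop
   vertex 5.4 6.0 4.4
   vertex 2.0 1.8 3.2
   vertex 5.8 3.4 4.8
  endloop
 endfacet
 facet normal 0.959 0.108 -0.261
  outer loop
   vertex 5.2 1.0 1.6
   vertex 5.4 6.0 4.4
   vertex 5.8 3.4 4.8
  endloop
 endfacet
 facet normal -0.750 0.475 0.461
  outer loop
   vertex 2.4 3.4 2.2
   vertex 2.0 1.8 3.2
   vertex 5.4 6.0 4.4
  endloop
 endfacet
 facet normal -0.875 -0.080 -0.477
  outer loop
   vertex 2.4 3.4 2.2
   vertex 3.6 2.2 0.2
   vertex 2.0 1.8 3.2
  endloop
 endfacet
 facet normal -0.228 0.769 -0.598
  outer loop
   vertex 2.4 3.4 2.2
   vertex 5.4 6.0 4.4
   vertex 3.6 2.2 0.2
  endloop
 endfacet
 facet normal -0.445 -0.825 -0.347
  outer loop
   vertex 2.8 1.2 3.6
   vertex 2.0 1.8 3.2
   vertex 3.6 2.2 0.2
  endloop
 endfacet
 facet normal -0.356 -0.871 -0.340
  outer loop
   vertex 2.8 1.2 3.6
   vertex 3.6 2.2 0.2
   vertex 5.2 1.0 1.6
  endloop
 endfacet
 facet normal -0.409 0.061 0.910
  outer loop
   vertex 2.8 1.2 3.6
   vertex 5.8 3.4 4.8
   vertex 2.0 1.8 3.2
  endloop
 endfacet
 facet normal 0.364 -0.777 0.514
  outer loop
   vertex 2.8 1.2 3.6
   vertex 5.2 1.0 1.6
   vertex 5.8 3.4 4.8
  endloop
 endfacet
 facet normal 0.394 0.591 -0.704
  outer loop
   vertex 5.0 4.6 3.0
   vertex 3.6 2.2 0.2
   vertex 5.4 6.0 4.4
  endloop
 endfacet
 facet normal 0.849 0.232 -0.474
  outer loop
   vertex 5.0 4.6 3.0
   vertex 5.4 6.0 4.4
   vertex 5.2 1.0 1.6
  endloop
 endfacet
 facet normal 0.742 0.278 -0.610
  outer loop
   vertex 5.0 4.6 3.0
   vertex 5.2 1.0 1.6
   vertex 3.6 2.2 0.2
  endloop
 endfacet
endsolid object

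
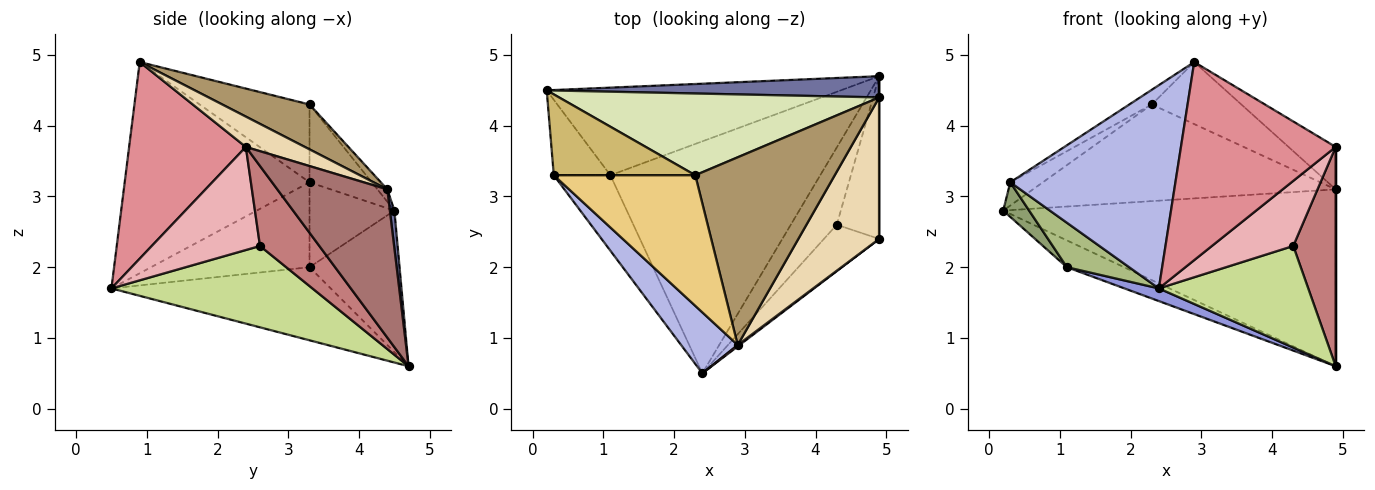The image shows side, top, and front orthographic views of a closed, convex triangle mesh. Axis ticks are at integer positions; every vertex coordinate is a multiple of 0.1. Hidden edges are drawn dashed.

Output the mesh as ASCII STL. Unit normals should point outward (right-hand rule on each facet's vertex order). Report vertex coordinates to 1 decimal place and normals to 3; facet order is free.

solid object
 facet normal 0.014 0.993 0.119
  outer loop
   vertex 4.9 4.4 3.1
   vertex 4.9 4.7 0.6
   vertex 0.2 4.5 2.8
  endloop
 endfacet
 facet normal -0.418 0.266 -0.869
  outer loop
   vertex 1.1 3.3 2.0
   vertex 0.2 4.5 2.8
   vertex 4.9 4.7 0.6
  endloop
 endfacet
 facet normal -0.328 -0.051 -0.943
  outer loop
   vertex 1.1 3.3 2.0
   vertex 4.9 4.7 0.6
   vertex 2.4 0.5 1.7
  endloop
 endfacet
 facet normal -0.731 -0.653 0.196
  outer loop
   vertex 0.3 3.3 3.2
   vertex 2.4 0.5 1.7
   vertex 2.9 0.9 4.9
  endloop
 endfacet
 facet normal -0.806 -0.246 -0.538
  outer loop
   vertex 0.3 3.3 3.2
   vertex 0.2 4.5 2.8
   vertex 1.1 3.3 2.0
  endloop
 endfacet
 facet normal -0.791 -0.311 -0.527
  outer loop
   vertex 0.3 3.3 3.2
   vertex 1.1 3.3 2.0
   vertex 2.4 0.5 1.7
  endloop
 endfacet
 facet normal 0.731 -0.543 -0.413
  outer loop
   vertex 4.3 2.6 2.3
   vertex 2.4 0.5 1.7
   vertex 4.9 4.7 0.6
  endloop
 endfacet
 facet normal -0.025 0.763 0.646
  outer loop
   vertex 2.3 3.3 4.3
   vertex 4.9 4.4 3.1
   vertex 0.2 4.5 2.8
  endloop
 endfacet
 facet normal 0.292 0.300 0.908
  outer loop
   vertex 2.3 3.3 4.3
   vertex 2.9 0.9 4.9
   vertex 4.9 4.4 3.1
  endloop
 endfacet
 facet normal -0.467 0.244 0.850
  outer loop
   vertex 2.3 3.3 4.3
   vertex 0.2 4.5 2.8
   vertex 0.3 3.3 3.2
  endloop
 endfacet
 facet normal -0.480 0.098 0.872
  outer loop
   vertex 2.3 3.3 4.3
   vertex 0.3 3.3 3.2
   vertex 2.9 0.9 4.9
  endloop
 endfacet
 facet normal 0.338 0.270 0.901
  outer loop
   vertex 4.9 2.4 3.7
   vertex 4.9 4.4 3.1
   vertex 2.9 0.9 4.9
  endloop
 endfacet
 facet normal 1.000 0.000 0.000
  outer loop
   vertex 4.9 2.4 3.7
   vertex 4.9 4.7 0.6
   vertex 4.9 4.4 3.1
  endloop
 endfacet
 facet normal 0.747 -0.534 -0.396
  outer loop
   vertex 4.9 2.4 3.7
   vertex 4.3 2.6 2.3
   vertex 4.9 4.7 0.6
  endloop
 endfacet
 facet normal 0.602 -0.798 0.006
  outer loop
   vertex 4.9 2.4 3.7
   vertex 2.9 0.9 4.9
   vertex 2.4 0.5 1.7
  endloop
 endfacet
 facet normal 0.735 -0.552 -0.394
  outer loop
   vertex 4.9 2.4 3.7
   vertex 2.4 0.5 1.7
   vertex 4.3 2.6 2.3
  endloop
 endfacet
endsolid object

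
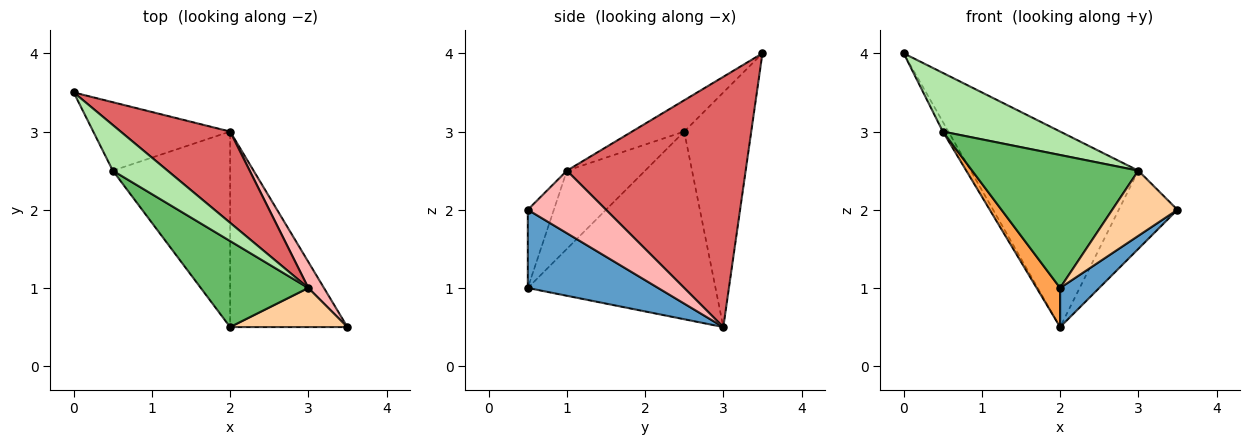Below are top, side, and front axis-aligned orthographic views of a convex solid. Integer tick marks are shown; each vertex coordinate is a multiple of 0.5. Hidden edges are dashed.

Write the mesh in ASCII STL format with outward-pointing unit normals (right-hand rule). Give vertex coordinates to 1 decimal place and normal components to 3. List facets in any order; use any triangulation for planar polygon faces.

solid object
 facet normal 0.547 -0.164 -0.821
  outer loop
   vertex 2.0 3.0 0.5
   vertex 3.5 0.5 2.0
   vertex 2.0 0.5 1.0
  endloop
 endfacet
 facet normal -0.862 0.072 -0.503
  outer loop
   vertex 0.5 2.5 3.0
   vertex 0.0 3.5 4.0
   vertex 2.0 3.0 0.5
  endloop
 endfacet
 facet normal -0.843 -0.105 -0.527
  outer loop
   vertex 0.5 2.5 3.0
   vertex 2.0 3.0 0.5
   vertex 2.0 0.5 1.0
  endloop
 endfacet
 facet normal -0.324 -0.811 0.487
  outer loop
   vertex 3.0 1.0 2.5
   vertex 2.0 0.5 1.0
   vertex 3.5 0.5 2.0
  endloop
 endfacet
 facet normal -0.367 -0.781 0.505
  outer loop
   vertex 3.0 1.0 2.5
   vertex 0.5 2.5 3.0
   vertex 2.0 0.5 1.0
  endloop
 endfacet
 facet normal -0.331 -0.745 0.579
  outer loop
   vertex 3.0 1.0 2.5
   vertex 0.0 3.5 4.0
   vertex 0.5 2.5 3.0
  endloop
 endfacet
 facet normal 0.695 0.652 0.304
  outer loop
   vertex 3.0 1.0 2.5
   vertex 2.0 3.0 0.5
   vertex 0.0 3.5 4.0
  endloop
 endfacet
 facet normal 0.784 0.588 0.196
  outer loop
   vertex 3.0 1.0 2.5
   vertex 3.5 0.5 2.0
   vertex 2.0 3.0 0.5
  endloop
 endfacet
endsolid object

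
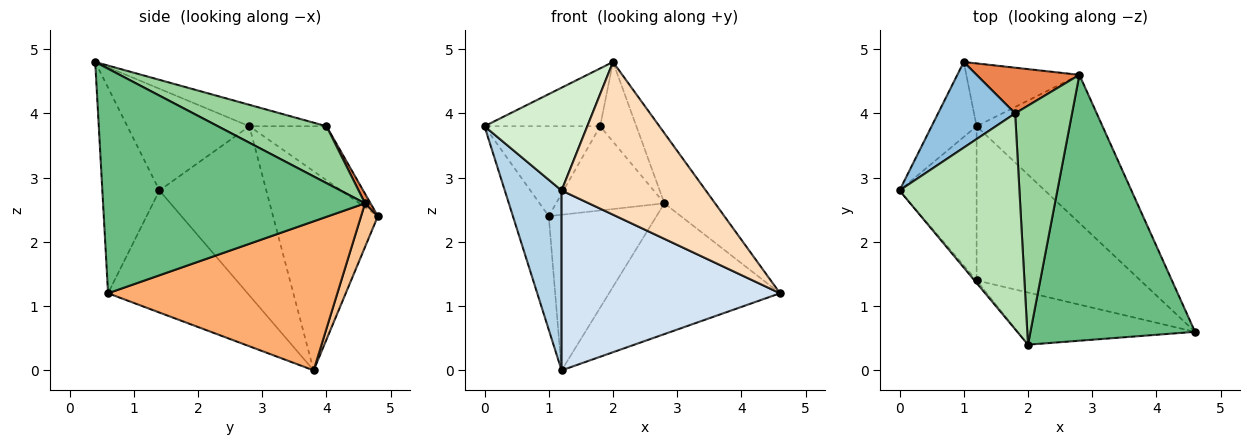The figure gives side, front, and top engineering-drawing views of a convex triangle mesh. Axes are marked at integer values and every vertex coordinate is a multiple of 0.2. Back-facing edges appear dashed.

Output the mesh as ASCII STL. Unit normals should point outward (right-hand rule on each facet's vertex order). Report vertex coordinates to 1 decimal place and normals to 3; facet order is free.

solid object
 facet normal -0.925 0.316 -0.209
  outer loop
   vertex 1.2 3.8 0.0
   vertex 0.0 2.8 3.8
   vertex 1.0 4.8 2.4
  endloop
 endfacet
 facet normal -0.435 0.652 0.621
  outer loop
   vertex 1.8 4.0 3.8
   vertex 1.0 4.8 2.4
   vertex 0.0 2.8 3.8
  endloop
 endfacet
 facet normal -0.819 -0.435 -0.373
  outer loop
   vertex 1.2 1.4 2.8
   vertex 0.0 2.8 3.8
   vertex 1.2 3.8 0.0
  endloop
 endfacet
 facet normal -0.436 -0.683 -0.586
  outer loop
   vertex 1.2 1.4 2.8
   vertex 1.2 3.8 0.0
   vertex 4.6 0.6 1.2
  endloop
 endfacet
 facet normal 0.045 0.878 0.476
  outer loop
   vertex 2.8 4.6 2.6
   vertex 1.0 4.8 2.4
   vertex 1.8 4.0 3.8
  endloop
 endfacet
 facet normal 0.664 0.495 -0.561
  outer loop
   vertex 2.8 4.6 2.6
   vertex 4.6 0.6 1.2
   vertex 1.2 3.8 0.0
  endloop
 endfacet
 facet normal 0.143 0.918 -0.370
  outer loop
   vertex 2.8 4.6 2.6
   vertex 1.2 3.8 0.0
   vertex 1.0 4.8 2.4
  endloop
 endfacet
 facet normal -0.351 -0.886 -0.303
  outer loop
   vertex 2.0 0.4 4.8
   vertex 1.2 1.4 2.8
   vertex 4.6 0.6 1.2
  endloop
 endfacet
 facet normal 0.797 0.154 0.584
  outer loop
   vertex 2.0 0.4 4.8
   vertex 4.6 0.6 1.2
   vertex 2.8 4.6 2.6
  endloop
 endfacet
 facet normal 0.688 0.229 0.688
  outer loop
   vertex 2.0 0.4 4.8
   vertex 2.8 4.6 2.6
   vertex 1.8 4.0 3.8
  endloop
 endfacet
 facet normal -0.170 0.255 0.952
  outer loop
   vertex 2.0 0.4 4.8
   vertex 1.8 4.0 3.8
   vertex 0.0 2.8 3.8
  endloop
 endfacet
 facet normal -0.765 -0.644 -0.016
  outer loop
   vertex 2.0 0.4 4.8
   vertex 0.0 2.8 3.8
   vertex 1.2 1.4 2.8
  endloop
 endfacet
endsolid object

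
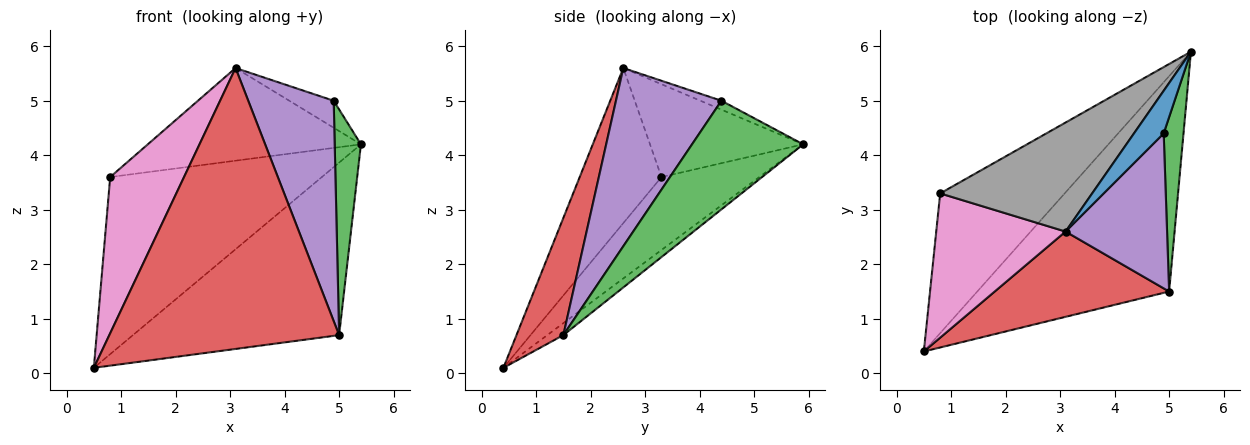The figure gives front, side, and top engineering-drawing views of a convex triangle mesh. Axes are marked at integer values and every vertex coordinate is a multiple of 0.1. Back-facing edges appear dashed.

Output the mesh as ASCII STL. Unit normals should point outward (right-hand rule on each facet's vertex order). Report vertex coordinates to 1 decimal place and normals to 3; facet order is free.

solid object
 facet normal -0.246 0.519 0.819
  outer loop
   vertex 4.9 4.4 5.0
   vertex 5.4 5.9 4.2
   vertex 3.1 2.6 5.6
  endloop
 endfacet
 facet normal -0.049 0.624 -0.780
  outer loop
   vertex 5.0 1.5 0.7
   vertex 0.5 0.4 0.1
   vertex 5.4 5.9 4.2
  endloop
 endfacet
 facet normal 0.958 -0.226 0.175
  outer loop
   vertex 5.0 1.5 0.7
   vertex 5.4 5.9 4.2
   vertex 4.9 4.4 5.0
  endloop
 endfacet
 facet normal 0.192 -0.939 0.285
  outer loop
   vertex 5.0 1.5 0.7
   vertex 3.1 2.6 5.6
   vertex 0.5 0.4 0.1
  endloop
 endfacet
 facet normal 0.711 -0.576 0.405
  outer loop
   vertex 5.0 1.5 0.7
   vertex 4.9 4.4 5.0
   vertex 3.1 2.6 5.6
  endloop
 endfacet
 facet normal -0.341 0.738 -0.582
  outer loop
   vertex 0.8 3.3 3.6
   vertex 5.4 5.9 4.2
   vertex 0.5 0.4 0.1
  endloop
 endfacet
 facet normal -0.631 -0.570 0.526
  outer loop
   vertex 0.8 3.3 3.6
   vertex 0.5 0.4 0.1
   vertex 3.1 2.6 5.6
  endloop
 endfacet
 facet normal -0.422 0.587 0.691
  outer loop
   vertex 0.8 3.3 3.6
   vertex 3.1 2.6 5.6
   vertex 5.4 5.9 4.2
  endloop
 endfacet
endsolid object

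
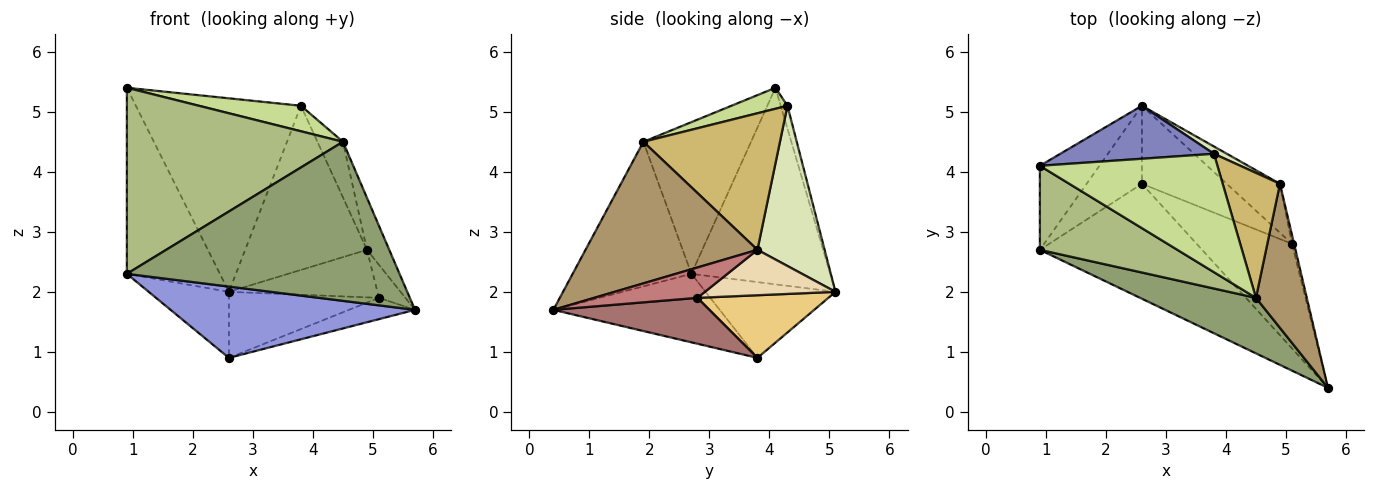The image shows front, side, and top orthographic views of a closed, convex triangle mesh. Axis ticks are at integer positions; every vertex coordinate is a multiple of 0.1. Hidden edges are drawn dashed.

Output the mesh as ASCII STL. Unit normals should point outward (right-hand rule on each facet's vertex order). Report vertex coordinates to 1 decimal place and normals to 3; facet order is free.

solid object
 facet normal -0.805 0.540 -0.244
  outer loop
   vertex 0.9 4.1 5.4
   vertex 2.6 5.1 2.0
   vertex 0.9 2.7 2.3
  endloop
 endfacet
 facet normal -0.039 0.964 0.264
  outer loop
   vertex 3.8 4.3 5.1
   vertex 2.6 5.1 2.0
   vertex 0.9 4.1 5.4
  endloop
 endfacet
 facet normal -0.338 -0.496 -0.800
  outer loop
   vertex 2.6 3.8 0.9
   vertex 5.7 0.4 1.7
   vertex 0.9 2.7 2.3
  endloop
 endfacet
 facet normal -0.723 0.446 -0.527
  outer loop
   vertex 2.6 3.8 0.9
   vertex 0.9 2.7 2.3
   vertex 2.6 5.1 2.0
  endloop
 endfacet
 facet normal -0.380 -0.873 0.305
  outer loop
   vertex 4.5 1.9 4.5
   vertex 0.9 2.7 2.3
   vertex 5.7 0.4 1.7
  endloop
 endfacet
 facet normal -0.413 -0.830 0.375
  outer loop
   vertex 4.5 1.9 4.5
   vertex 0.9 4.1 5.4
   vertex 0.9 2.7 2.3
  endloop
 endfacet
 facet normal 0.115 -0.209 0.971
  outer loop
   vertex 4.5 1.9 4.5
   vertex 3.8 4.3 5.1
   vertex 0.9 4.1 5.4
  endloop
 endfacet
 facet normal 0.483 0.875 0.039
  outer loop
   vertex 4.9 3.8 2.7
   vertex 2.6 5.1 2.0
   vertex 3.8 4.3 5.1
  endloop
 endfacet
 facet normal 0.934 0.121 0.335
  outer loop
   vertex 4.9 3.8 2.7
   vertex 4.5 1.9 4.5
   vertex 5.7 0.4 1.7
  endloop
 endfacet
 facet normal 0.909 0.170 0.381
  outer loop
   vertex 4.9 3.8 2.7
   vertex 3.8 4.3 5.1
   vertex 4.5 1.9 4.5
  endloop
 endfacet
 facet normal 0.491 0.563 -0.665
  outer loop
   vertex 5.1 2.8 1.9
   vertex 2.6 3.8 0.9
   vertex 2.6 5.1 2.0
  endloop
 endfacet
 facet normal 0.522 0.594 -0.612
  outer loop
   vertex 5.1 2.8 1.9
   vertex 2.6 5.1 2.0
   vertex 4.9 3.8 2.7
  endloop
 endfacet
 facet normal 0.427 0.181 -0.886
  outer loop
   vertex 5.1 2.8 1.9
   vertex 5.7 0.4 1.7
   vertex 2.6 3.8 0.9
  endloop
 endfacet
 facet normal 0.967 0.247 -0.067
  outer loop
   vertex 5.1 2.8 1.9
   vertex 4.9 3.8 2.7
   vertex 5.7 0.4 1.7
  endloop
 endfacet
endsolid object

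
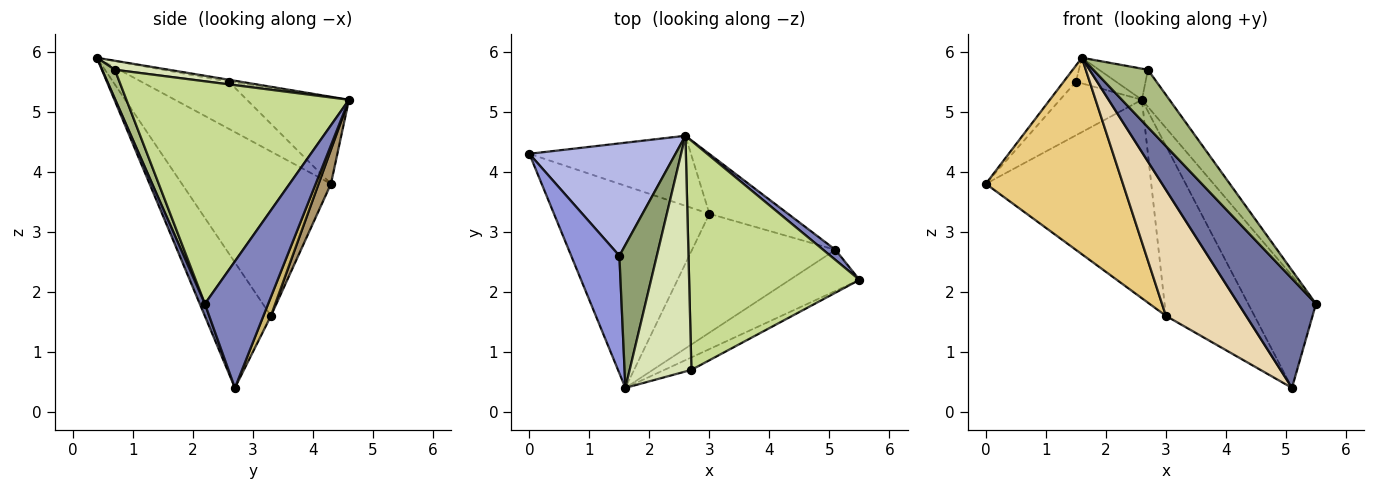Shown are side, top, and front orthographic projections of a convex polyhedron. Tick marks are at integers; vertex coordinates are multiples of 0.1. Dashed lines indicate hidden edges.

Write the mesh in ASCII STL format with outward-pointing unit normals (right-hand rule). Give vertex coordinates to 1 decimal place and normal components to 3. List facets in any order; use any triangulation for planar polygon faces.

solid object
 facet normal 0.062 -0.934 -0.351
  outer loop
   vertex 5.1 2.7 0.4
   vertex 5.5 2.2 1.8
   vertex 1.6 0.4 5.9
  endloop
 endfacet
 facet normal 0.681 0.729 0.066
  outer loop
   vertex 5.1 2.7 0.4
   vertex 2.6 4.6 5.2
   vertex 5.5 2.2 1.8
  endloop
 endfacet
 facet normal -0.696 0.098 0.712
  outer loop
   vertex 1.5 2.6 5.5
   vertex 0.0 4.3 3.8
   vertex 1.6 0.4 5.9
  endloop
 endfacet
 facet normal -0.472 0.379 0.796
  outer loop
   vertex 1.5 2.6 5.5
   vertex 2.6 4.6 5.2
   vertex 0.0 4.3 3.8
  endloop
 endfacet
 facet normal -0.053 0.176 0.983
  outer loop
   vertex 1.5 2.6 5.5
   vertex 1.6 0.4 5.9
   vertex 2.6 4.6 5.2
  endloop
 endfacet
 facet normal 0.222 -0.953 -0.207
  outer loop
   vertex 2.7 0.7 5.7
   vertex 1.6 0.4 5.9
   vertex 5.5 2.2 1.8
  endloop
 endfacet
 facet normal 0.790 0.098 0.605
  outer loop
   vertex 2.7 0.7 5.7
   vertex 5.5 2.2 1.8
   vertex 2.6 4.6 5.2
  endloop
 endfacet
 facet normal 0.143 0.129 0.981
  outer loop
   vertex 2.7 0.7 5.7
   vertex 2.6 4.6 5.2
   vertex 1.6 0.4 5.9
  endloop
 endfacet
 facet normal 0.070 0.941 -0.332
  outer loop
   vertex 3.0 3.3 1.6
   vertex 0.0 4.3 3.8
   vertex 2.6 4.6 5.2
  endloop
 endfacet
 facet normal 0.080 0.940 -0.331
  outer loop
   vertex 3.0 3.3 1.6
   vertex 2.6 4.6 5.2
   vertex 5.1 2.7 0.4
  endloop
 endfacet
 facet normal -0.604 -0.555 -0.571
  outer loop
   vertex 3.0 3.3 1.6
   vertex 1.6 0.4 5.9
   vertex 0.0 4.3 3.8
  endloop
 endfacet
 facet normal -0.514 -0.624 -0.588
  outer loop
   vertex 3.0 3.3 1.6
   vertex 5.1 2.7 0.4
   vertex 1.6 0.4 5.9
  endloop
 endfacet
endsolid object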